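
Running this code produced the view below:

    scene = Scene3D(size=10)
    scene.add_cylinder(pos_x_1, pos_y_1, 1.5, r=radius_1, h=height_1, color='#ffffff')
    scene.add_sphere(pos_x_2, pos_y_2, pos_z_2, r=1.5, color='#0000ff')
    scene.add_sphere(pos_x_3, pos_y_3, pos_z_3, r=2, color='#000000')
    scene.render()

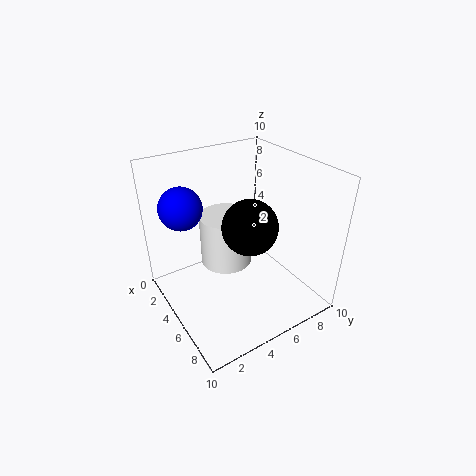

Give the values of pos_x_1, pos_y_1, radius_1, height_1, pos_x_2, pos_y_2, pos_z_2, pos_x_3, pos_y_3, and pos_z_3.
pos_x_1 = 2.5, pos_y_1 = 5.5, radius_1 = 2, height_1 = 4, pos_x_2 = 2.5, pos_y_2 = 2, pos_z_2 = 7, pos_x_3 = 5, pos_y_3 = 6, pos_z_3 = 5.5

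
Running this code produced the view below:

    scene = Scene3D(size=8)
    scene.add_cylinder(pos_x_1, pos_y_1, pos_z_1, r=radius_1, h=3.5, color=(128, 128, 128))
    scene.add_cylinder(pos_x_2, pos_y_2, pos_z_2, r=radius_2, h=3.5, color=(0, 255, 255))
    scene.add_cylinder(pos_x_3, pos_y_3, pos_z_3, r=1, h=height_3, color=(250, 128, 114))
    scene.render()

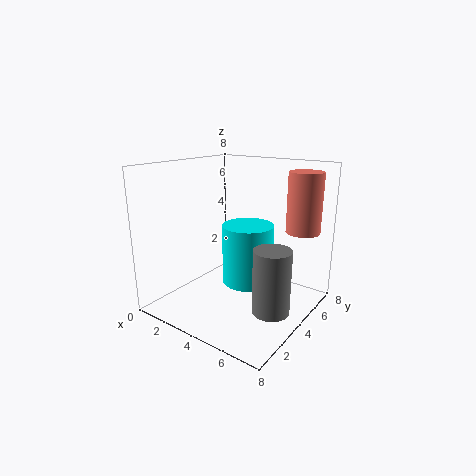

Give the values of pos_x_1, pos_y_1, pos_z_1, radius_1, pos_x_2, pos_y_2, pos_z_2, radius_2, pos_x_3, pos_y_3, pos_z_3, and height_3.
pos_x_1 = 6.5; pos_y_1 = 3.5; pos_z_1 = 0.5; radius_1 = 1; pos_x_2 = 4; pos_y_2 = 5; pos_z_2 = 1; radius_2 = 1.5; pos_x_3 = 6.5; pos_y_3 = 7; pos_z_3 = 4; height_3 = 3.5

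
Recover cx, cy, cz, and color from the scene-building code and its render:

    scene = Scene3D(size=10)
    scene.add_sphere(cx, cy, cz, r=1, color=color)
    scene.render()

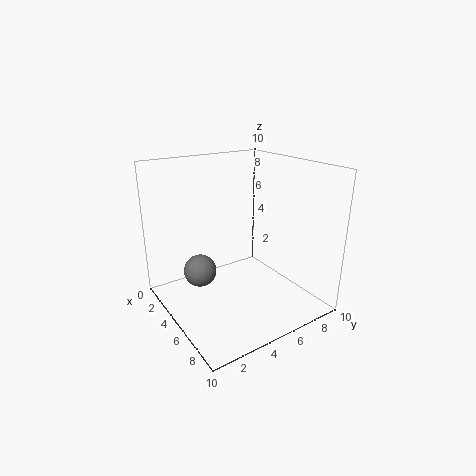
cx = 6, cy = 1.5, cz = 4, color = 'gray'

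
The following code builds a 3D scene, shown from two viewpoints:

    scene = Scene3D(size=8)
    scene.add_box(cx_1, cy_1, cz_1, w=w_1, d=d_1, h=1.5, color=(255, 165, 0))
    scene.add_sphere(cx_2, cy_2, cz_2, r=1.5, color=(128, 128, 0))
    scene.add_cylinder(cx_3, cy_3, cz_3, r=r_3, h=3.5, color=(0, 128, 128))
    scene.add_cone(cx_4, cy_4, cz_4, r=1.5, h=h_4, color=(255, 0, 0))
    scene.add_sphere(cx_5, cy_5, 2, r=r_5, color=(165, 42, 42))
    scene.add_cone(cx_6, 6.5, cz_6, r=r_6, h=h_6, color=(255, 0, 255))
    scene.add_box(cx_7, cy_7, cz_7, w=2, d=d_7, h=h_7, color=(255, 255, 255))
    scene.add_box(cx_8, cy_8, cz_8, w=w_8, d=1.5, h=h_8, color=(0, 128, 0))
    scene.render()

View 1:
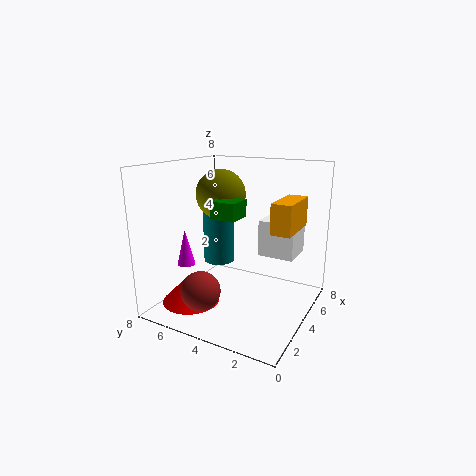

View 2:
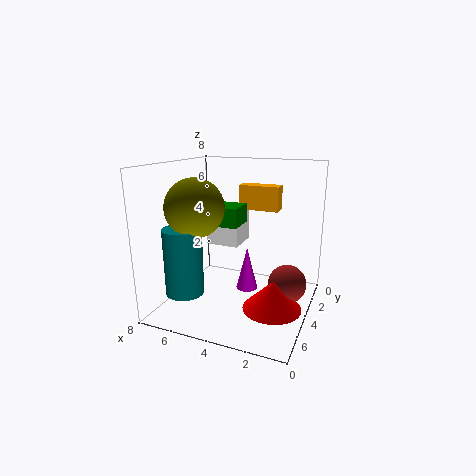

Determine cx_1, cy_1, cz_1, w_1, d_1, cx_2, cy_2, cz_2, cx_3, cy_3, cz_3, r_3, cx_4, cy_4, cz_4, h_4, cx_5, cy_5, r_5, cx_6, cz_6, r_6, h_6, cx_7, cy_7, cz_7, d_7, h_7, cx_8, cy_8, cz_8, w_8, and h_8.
cx_1 = 2.5; cy_1 = 0.5; cz_1 = 5; w_1 = 2.5; d_1 = 1; cx_2 = 5.5; cy_2 = 6; cz_2 = 6; cx_3 = 6; cy_3 = 6.5; cz_3 = 1.5; r_3 = 1; cx_4 = 1.5; cy_4 = 5.5; cz_4 = 1; h_4 = 1.5; cx_5 = 1; cy_5 = 4.5; r_5 = 1; cx_6 = 2.5; cz_6 = 2.5; r_6 = 0.5; h_6 = 2; cx_7 = 4.5; cy_7 = 1; cz_7 = 3; d_7 = 2; h_7 = 2; cx_8 = 3.5; cy_8 = 4; cz_8 = 5; w_8 = 1.5; h_8 = 1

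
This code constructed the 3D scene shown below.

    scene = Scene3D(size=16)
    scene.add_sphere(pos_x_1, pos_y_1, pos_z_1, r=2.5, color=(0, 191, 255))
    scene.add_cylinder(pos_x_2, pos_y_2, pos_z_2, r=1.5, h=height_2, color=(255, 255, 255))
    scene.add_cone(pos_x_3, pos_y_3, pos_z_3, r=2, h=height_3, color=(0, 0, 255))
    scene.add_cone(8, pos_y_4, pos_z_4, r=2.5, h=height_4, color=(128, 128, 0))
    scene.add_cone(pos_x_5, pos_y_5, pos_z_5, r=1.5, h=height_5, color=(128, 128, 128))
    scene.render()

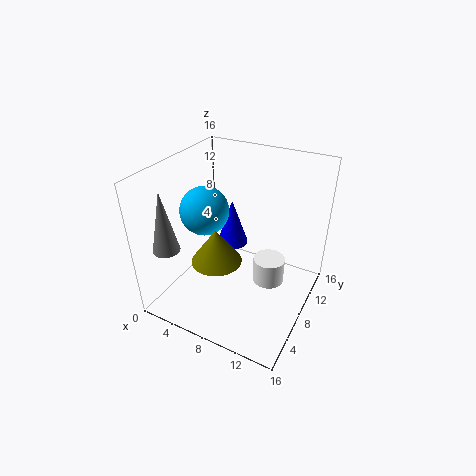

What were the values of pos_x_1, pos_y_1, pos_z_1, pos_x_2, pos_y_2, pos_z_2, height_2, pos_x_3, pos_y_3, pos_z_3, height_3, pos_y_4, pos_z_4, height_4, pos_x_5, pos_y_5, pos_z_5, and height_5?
pos_x_1 = 5.5
pos_y_1 = 5.5
pos_z_1 = 12
pos_x_2 = 13
pos_y_2 = 5
pos_z_2 = 6.5
height_2 = 2.5
pos_x_3 = 4.5
pos_y_3 = 13
pos_z_3 = 3.5
height_3 = 6
pos_y_4 = 3.5
pos_z_4 = 8
height_4 = 3.5
pos_x_5 = 1.5
pos_y_5 = 3.5
pos_z_5 = 7
height_5 = 7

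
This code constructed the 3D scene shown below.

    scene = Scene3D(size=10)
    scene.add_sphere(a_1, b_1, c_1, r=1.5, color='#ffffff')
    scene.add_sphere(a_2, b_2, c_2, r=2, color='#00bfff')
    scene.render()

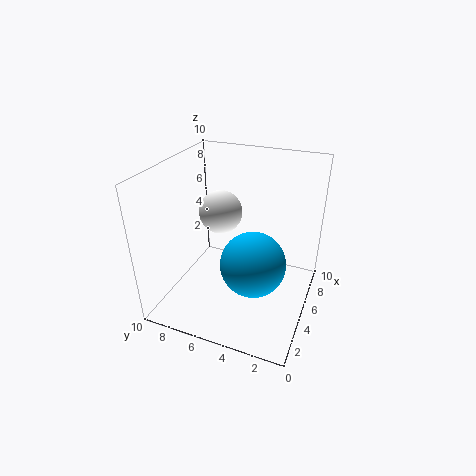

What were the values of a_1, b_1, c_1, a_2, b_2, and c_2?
a_1 = 5.5; b_1 = 6.5; c_1 = 6.5; a_2 = 2.5; b_2 = 3; c_2 = 5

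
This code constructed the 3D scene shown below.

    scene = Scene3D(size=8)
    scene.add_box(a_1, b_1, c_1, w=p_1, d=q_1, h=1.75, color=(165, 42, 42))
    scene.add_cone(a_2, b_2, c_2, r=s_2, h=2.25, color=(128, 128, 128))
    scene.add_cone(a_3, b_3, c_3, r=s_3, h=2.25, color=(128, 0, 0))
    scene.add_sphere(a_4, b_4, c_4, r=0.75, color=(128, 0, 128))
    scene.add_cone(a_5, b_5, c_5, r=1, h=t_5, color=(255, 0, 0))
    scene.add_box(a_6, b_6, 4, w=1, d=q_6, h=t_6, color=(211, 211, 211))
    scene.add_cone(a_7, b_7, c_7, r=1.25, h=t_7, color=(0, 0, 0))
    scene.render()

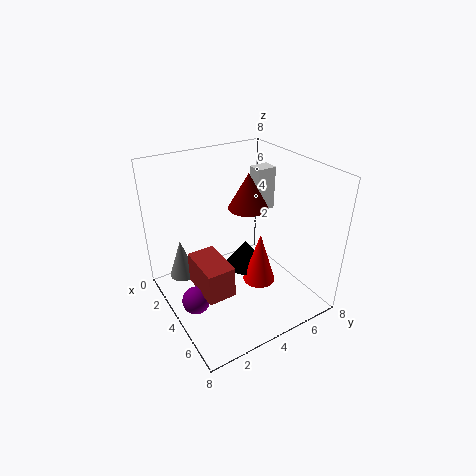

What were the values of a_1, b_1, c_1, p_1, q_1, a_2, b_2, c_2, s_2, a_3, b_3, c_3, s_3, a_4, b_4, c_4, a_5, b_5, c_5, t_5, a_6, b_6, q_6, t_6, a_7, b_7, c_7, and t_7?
a_1 = 3.25
b_1 = 1.25
c_1 = 1.75
p_1 = 2.5
q_1 = 1.5
a_2 = 2.25
b_2 = 1.25
c_2 = 1.5
s_2 = 0.75
a_3 = 2
b_3 = 6
c_3 = 4.5
s_3 = 1.25
a_4 = 4.5
b_4 = 1
c_4 = 1.25
a_5 = 3.75
b_5 = 5.75
c_5 = 0.25
t_5 = 3.25
a_6 = 1
b_6 = 6.75
q_6 = 1.25
t_6 = 2.75
a_7 = 2.5
b_7 = 5.5
c_7 = 0.75
t_7 = 1.75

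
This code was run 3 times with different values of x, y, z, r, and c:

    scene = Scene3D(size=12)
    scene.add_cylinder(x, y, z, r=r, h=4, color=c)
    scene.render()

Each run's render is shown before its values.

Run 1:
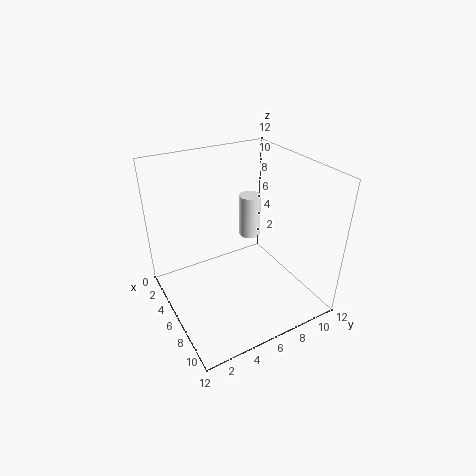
x = 3
y = 9
z = 4
r = 1
c = 'white'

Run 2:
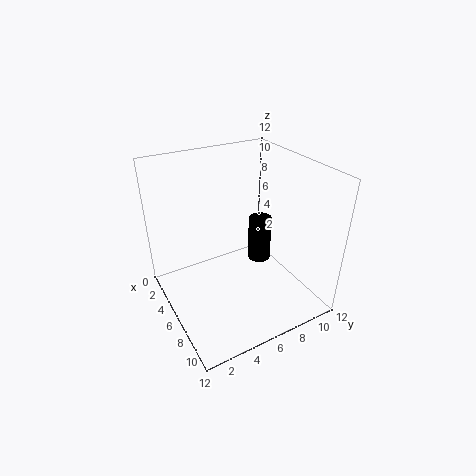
x = 5.5
y = 8.5
z = 3
r = 1
c = 'black'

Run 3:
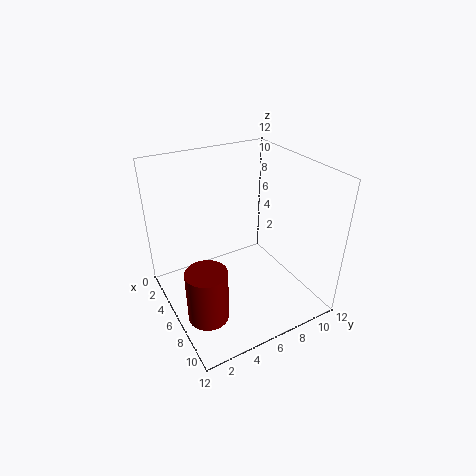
x = 9.5
y = 1.5
z = 2.5
r = 1.5
c = 'maroon'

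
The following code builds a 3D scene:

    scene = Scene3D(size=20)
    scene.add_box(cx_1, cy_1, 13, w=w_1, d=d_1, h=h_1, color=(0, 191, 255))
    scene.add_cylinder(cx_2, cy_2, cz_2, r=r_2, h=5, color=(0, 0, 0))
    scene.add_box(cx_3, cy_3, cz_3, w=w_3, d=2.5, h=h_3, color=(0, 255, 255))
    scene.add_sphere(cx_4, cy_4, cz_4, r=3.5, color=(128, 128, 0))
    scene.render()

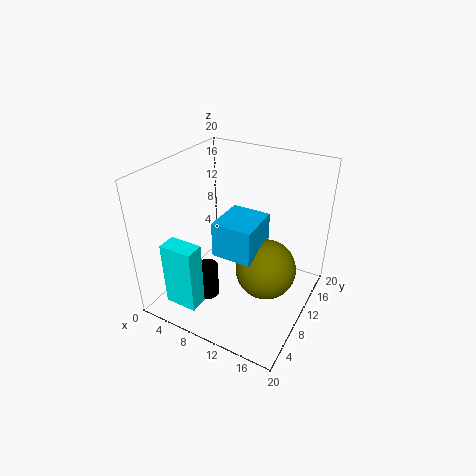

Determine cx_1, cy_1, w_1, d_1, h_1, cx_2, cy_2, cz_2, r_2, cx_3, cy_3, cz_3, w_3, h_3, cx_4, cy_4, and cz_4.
cx_1 = 11.5; cy_1 = 1.5; w_1 = 4.5; d_1 = 5; h_1 = 4; cx_2 = 7; cy_2 = 6.5; cz_2 = 1.5; r_2 = 1.5; cx_3 = 3.5; cy_3 = 1.5; cz_3 = 2.5; w_3 = 4.5; h_3 = 9; cx_4 = 16.5; cy_4 = 5; cz_4 = 10.5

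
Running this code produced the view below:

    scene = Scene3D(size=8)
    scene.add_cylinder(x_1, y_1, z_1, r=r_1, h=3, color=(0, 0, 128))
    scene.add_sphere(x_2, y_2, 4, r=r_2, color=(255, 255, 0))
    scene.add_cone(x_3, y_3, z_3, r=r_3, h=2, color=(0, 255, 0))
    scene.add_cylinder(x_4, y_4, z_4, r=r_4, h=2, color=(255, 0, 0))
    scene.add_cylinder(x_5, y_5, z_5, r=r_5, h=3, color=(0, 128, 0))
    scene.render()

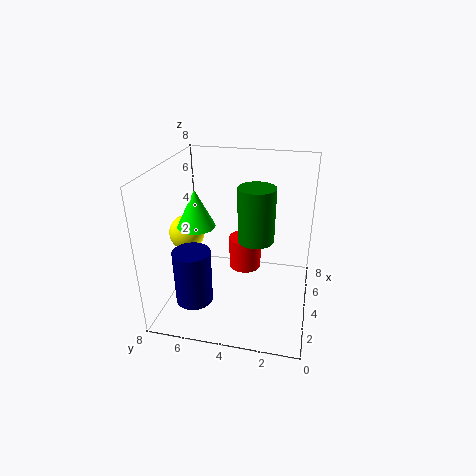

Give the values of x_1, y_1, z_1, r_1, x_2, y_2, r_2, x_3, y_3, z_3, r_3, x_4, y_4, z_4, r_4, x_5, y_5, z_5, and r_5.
x_1 = 2, y_1 = 6, z_1 = 1, r_1 = 1, x_2 = 4, y_2 = 7, r_2 = 1, x_3 = 3, y_3 = 6, z_3 = 5, r_3 = 1, x_4 = 6, y_4 = 4, z_4 = 1, r_4 = 1, x_5 = 4, y_5 = 3, z_5 = 4, r_5 = 1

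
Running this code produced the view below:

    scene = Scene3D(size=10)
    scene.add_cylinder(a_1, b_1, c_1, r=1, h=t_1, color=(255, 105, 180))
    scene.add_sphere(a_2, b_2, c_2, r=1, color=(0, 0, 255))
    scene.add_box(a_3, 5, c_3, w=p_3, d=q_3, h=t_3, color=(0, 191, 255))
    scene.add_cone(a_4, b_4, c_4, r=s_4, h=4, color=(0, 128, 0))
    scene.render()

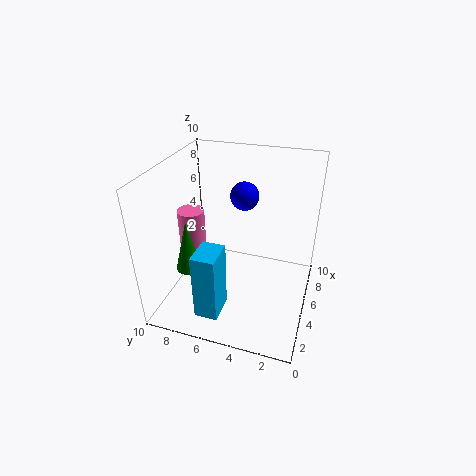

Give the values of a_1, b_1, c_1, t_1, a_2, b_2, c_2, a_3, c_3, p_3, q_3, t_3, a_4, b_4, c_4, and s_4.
a_1 = 6
b_1 = 9
c_1 = 1.5
t_1 = 4.5
a_2 = 6.5
b_2 = 5
c_2 = 7.5
a_3 = 0.5
c_3 = 1.5
p_3 = 2
q_3 = 1.5
t_3 = 4.5
a_4 = 5
b_4 = 9
c_4 = 1.5
s_4 = 1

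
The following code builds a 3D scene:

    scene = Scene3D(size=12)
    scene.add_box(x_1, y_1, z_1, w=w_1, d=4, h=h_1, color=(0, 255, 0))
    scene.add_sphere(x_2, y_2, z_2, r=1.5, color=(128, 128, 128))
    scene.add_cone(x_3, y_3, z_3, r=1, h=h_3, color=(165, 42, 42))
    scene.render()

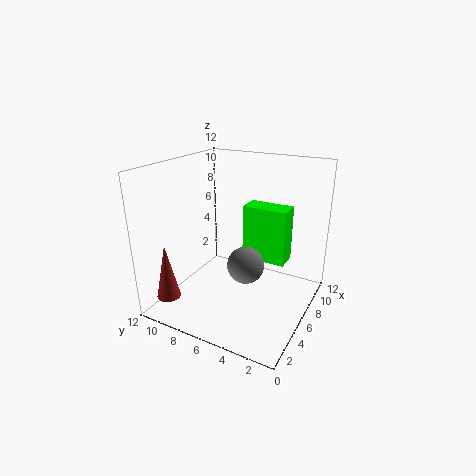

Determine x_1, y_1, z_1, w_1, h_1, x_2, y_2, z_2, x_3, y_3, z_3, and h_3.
x_1 = 8.25
y_1 = 2.75
z_1 = 3
w_1 = 2
h_1 = 5
x_2 = 5
y_2 = 4.75
z_2 = 4.25
x_3 = 2.25
y_3 = 10.75
z_3 = 1
h_3 = 4.75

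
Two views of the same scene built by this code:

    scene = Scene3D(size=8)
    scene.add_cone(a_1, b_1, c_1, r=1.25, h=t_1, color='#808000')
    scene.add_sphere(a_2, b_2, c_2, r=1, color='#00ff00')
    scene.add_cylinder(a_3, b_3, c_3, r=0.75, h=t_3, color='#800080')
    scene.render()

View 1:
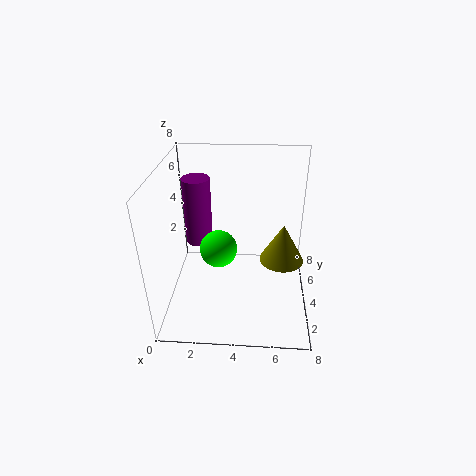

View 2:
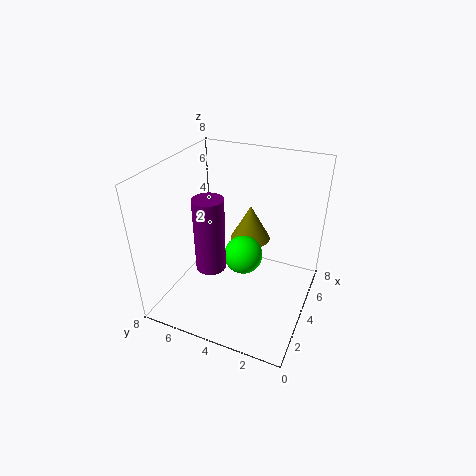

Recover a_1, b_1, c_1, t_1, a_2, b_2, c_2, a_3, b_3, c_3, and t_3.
a_1 = 6.5; b_1 = 4.25; c_1 = 2.5; t_1 = 2.25; a_2 = 3; b_2 = 3.25; c_2 = 3.75; a_3 = 1.75; b_3 = 4.5; c_3 = 3.5; t_3 = 3.75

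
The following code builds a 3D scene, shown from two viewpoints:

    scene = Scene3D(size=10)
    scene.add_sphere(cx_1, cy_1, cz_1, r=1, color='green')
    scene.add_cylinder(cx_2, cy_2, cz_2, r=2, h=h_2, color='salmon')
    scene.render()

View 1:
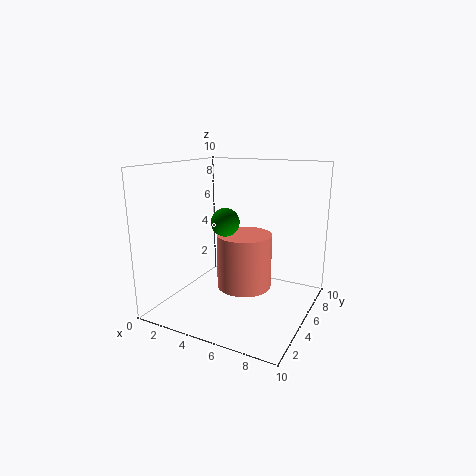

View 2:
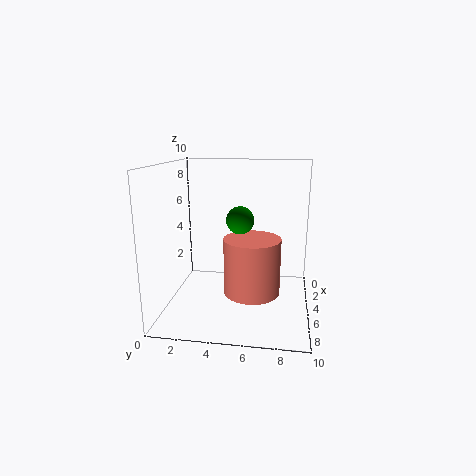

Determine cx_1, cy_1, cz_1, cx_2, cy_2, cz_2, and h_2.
cx_1 = 4
cy_1 = 5
cz_1 = 6
cx_2 = 5
cy_2 = 6
cz_2 = 1
h_2 = 4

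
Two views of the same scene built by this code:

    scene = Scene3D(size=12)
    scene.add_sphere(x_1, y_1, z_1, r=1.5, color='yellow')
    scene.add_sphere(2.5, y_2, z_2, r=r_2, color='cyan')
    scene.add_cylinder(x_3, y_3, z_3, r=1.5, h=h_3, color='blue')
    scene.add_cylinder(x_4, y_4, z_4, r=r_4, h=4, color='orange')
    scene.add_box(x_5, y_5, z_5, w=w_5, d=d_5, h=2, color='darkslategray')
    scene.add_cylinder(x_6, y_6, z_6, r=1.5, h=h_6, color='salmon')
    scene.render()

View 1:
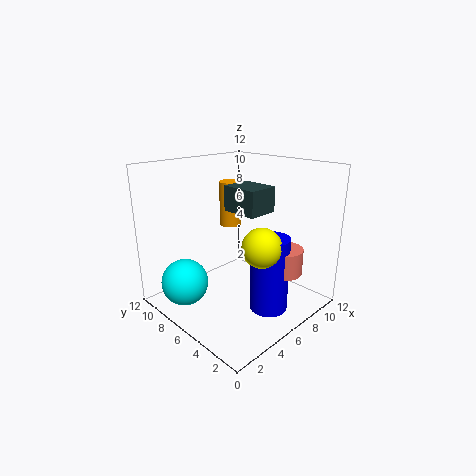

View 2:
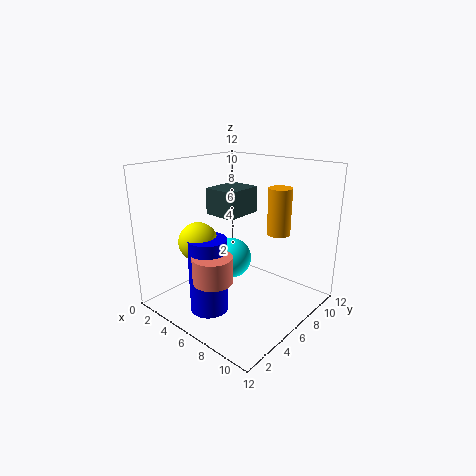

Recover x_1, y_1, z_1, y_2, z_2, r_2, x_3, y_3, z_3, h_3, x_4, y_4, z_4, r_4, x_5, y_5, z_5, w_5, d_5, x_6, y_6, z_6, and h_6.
x_1 = 5
y_1 = 2.5
z_1 = 6.5
y_2 = 9
z_2 = 2
r_2 = 2
x_3 = 6
y_3 = 2.5
z_3 = 1
h_3 = 6
x_4 = 8
y_4 = 9
z_4 = 6
r_4 = 1
x_5 = 5
y_5 = 3.5
z_5 = 8.5
w_5 = 2.5
d_5 = 3
x_6 = 7
y_6 = 2
z_6 = 4
h_6 = 2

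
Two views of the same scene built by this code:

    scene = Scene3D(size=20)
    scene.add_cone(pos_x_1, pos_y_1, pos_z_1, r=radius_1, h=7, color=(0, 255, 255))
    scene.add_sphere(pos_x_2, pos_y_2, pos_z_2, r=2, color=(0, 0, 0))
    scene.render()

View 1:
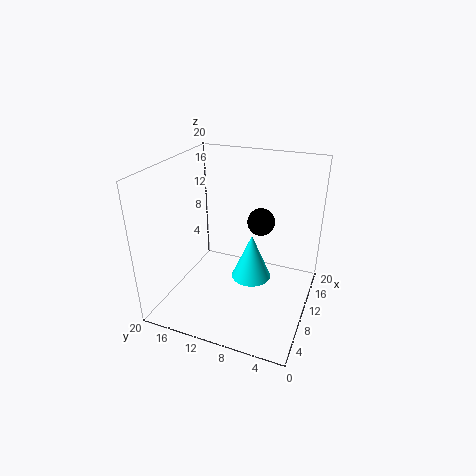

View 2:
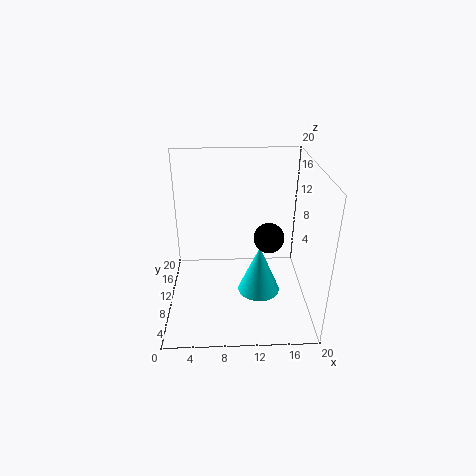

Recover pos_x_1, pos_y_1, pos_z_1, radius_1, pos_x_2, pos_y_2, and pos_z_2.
pos_x_1 = 13, pos_y_1 = 9, pos_z_1 = 2, radius_1 = 3, pos_x_2 = 14, pos_y_2 = 8, pos_z_2 = 11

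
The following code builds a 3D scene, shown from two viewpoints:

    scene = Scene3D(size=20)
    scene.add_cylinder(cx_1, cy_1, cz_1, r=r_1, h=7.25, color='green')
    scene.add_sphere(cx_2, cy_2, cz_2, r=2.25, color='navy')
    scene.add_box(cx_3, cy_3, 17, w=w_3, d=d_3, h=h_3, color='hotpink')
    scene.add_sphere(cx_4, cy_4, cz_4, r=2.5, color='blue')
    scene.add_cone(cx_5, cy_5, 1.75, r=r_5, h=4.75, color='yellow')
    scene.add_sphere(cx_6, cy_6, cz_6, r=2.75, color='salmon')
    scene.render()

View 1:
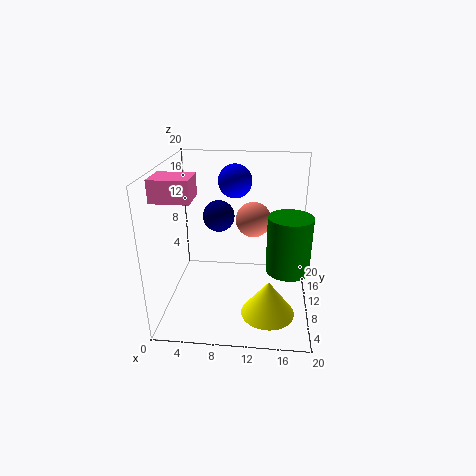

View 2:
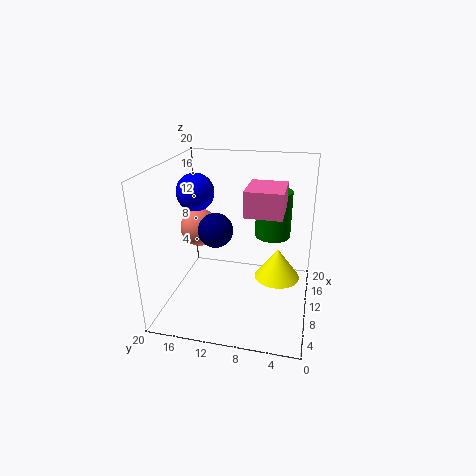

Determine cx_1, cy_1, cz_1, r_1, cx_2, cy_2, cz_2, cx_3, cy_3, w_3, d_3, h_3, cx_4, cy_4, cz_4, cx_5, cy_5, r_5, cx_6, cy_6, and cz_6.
cx_1 = 16.75
cy_1 = 6
cz_1 = 7.75
r_1 = 2.75
cx_2 = 7
cy_2 = 12.25
cz_2 = 12.25
cx_3 = 0.5
cy_3 = 3.25
w_3 = 4.75
d_3 = 4
h_3 = 2.75
cx_4 = 9
cy_4 = 15.5
cz_4 = 16.5
cx_5 = 14.5
cy_5 = 4.75
r_5 = 3.5
cx_6 = 11.75
cy_6 = 16.25
cz_6 = 10.25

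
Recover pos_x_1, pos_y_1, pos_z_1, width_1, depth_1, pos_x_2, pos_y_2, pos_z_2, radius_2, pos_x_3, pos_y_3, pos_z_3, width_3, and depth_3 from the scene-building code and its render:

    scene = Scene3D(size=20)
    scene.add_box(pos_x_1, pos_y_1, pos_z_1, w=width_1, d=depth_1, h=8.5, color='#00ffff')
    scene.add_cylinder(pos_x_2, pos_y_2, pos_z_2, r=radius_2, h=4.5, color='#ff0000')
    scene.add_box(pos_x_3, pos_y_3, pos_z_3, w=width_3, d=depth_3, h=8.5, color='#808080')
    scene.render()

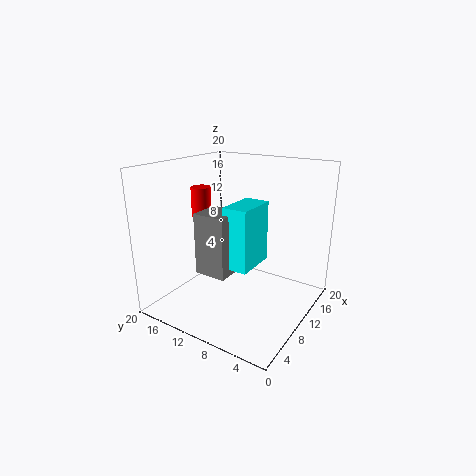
pos_x_1 = 7
pos_y_1 = 7
pos_z_1 = 6.5
width_1 = 6
depth_1 = 3.5
pos_x_2 = 11.5
pos_y_2 = 17.5
pos_z_2 = 11.5
radius_2 = 1.5
pos_x_3 = 5.5
pos_y_3 = 9.5
pos_z_3 = 5.5
width_3 = 4.5
depth_3 = 4.5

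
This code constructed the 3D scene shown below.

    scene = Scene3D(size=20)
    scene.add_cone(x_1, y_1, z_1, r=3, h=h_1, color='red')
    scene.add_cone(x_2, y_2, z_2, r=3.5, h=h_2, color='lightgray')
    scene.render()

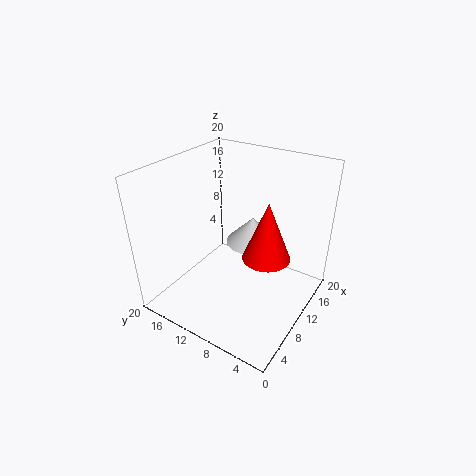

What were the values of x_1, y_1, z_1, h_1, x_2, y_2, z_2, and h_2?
x_1 = 8, y_1 = 4.5, z_1 = 10, h_1 = 7.5, x_2 = 10.5, y_2 = 8, z_2 = 10, h_2 = 3.5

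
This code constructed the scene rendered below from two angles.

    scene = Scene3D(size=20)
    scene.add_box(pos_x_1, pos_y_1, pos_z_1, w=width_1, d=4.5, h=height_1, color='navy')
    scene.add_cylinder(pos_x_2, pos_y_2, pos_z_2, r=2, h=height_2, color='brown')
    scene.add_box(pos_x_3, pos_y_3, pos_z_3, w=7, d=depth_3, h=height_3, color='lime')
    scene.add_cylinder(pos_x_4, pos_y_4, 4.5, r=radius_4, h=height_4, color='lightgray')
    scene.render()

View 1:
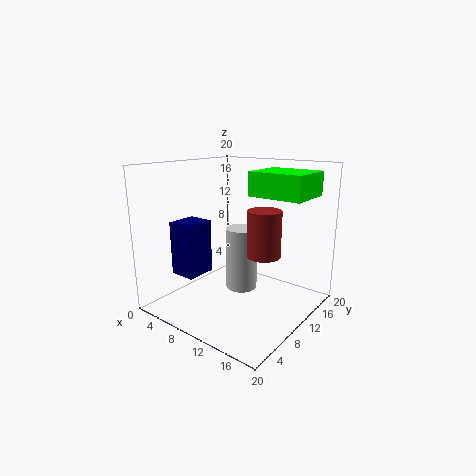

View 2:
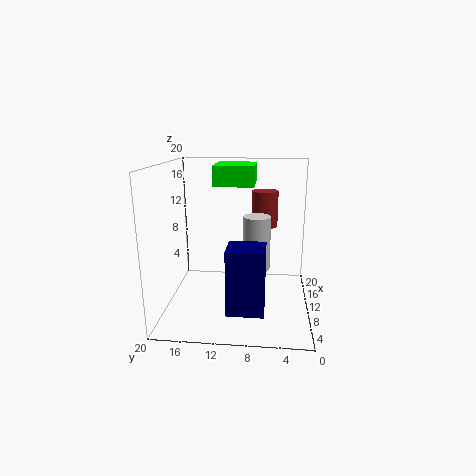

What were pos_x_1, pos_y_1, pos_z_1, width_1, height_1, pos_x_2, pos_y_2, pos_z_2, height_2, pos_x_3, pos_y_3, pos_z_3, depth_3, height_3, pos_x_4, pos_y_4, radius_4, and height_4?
pos_x_1 = 0.5
pos_y_1 = 6
pos_z_1 = 3.5
width_1 = 4
height_1 = 8
pos_x_2 = 16.5
pos_y_2 = 6.5
pos_z_2 = 10
height_2 = 5.5
pos_x_3 = 13
pos_y_3 = 8
pos_z_3 = 16.5
depth_3 = 6
height_3 = 3
pos_x_4 = 12.5
pos_y_4 = 7.5
radius_4 = 2
height_4 = 8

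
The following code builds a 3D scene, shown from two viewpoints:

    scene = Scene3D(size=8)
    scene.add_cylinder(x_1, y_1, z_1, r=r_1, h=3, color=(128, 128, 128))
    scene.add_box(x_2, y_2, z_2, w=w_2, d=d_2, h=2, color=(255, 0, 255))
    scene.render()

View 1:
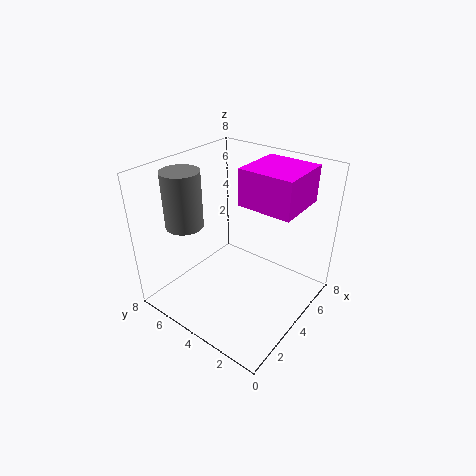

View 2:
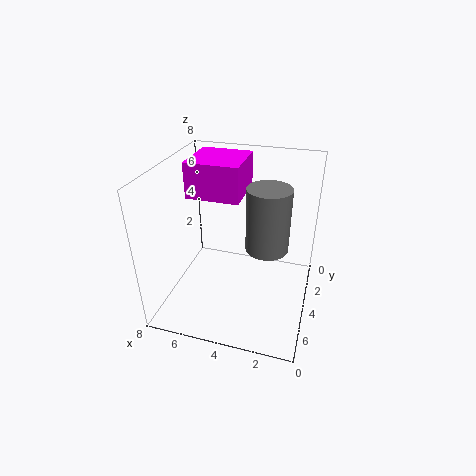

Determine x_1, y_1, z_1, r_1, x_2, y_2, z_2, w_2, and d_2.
x_1 = 2; y_1 = 6; z_1 = 5; r_1 = 1; x_2 = 4; y_2 = 1; z_2 = 6; w_2 = 3; d_2 = 3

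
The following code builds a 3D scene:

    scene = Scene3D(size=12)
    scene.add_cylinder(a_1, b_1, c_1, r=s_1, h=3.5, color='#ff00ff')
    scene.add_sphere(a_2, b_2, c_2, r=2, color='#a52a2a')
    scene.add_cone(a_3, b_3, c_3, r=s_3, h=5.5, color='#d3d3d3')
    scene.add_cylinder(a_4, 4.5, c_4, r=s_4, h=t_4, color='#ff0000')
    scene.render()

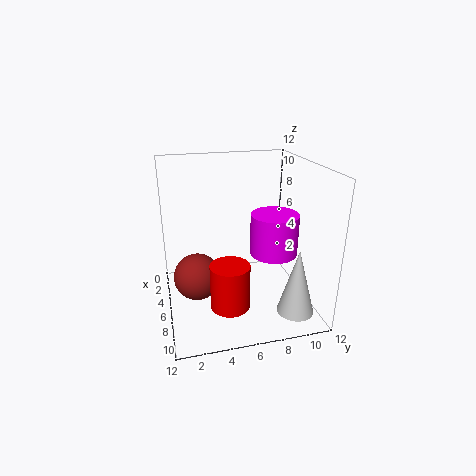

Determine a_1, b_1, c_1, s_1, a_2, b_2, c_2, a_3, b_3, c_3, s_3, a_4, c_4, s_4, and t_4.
a_1 = 6.5, b_1 = 9, c_1 = 4.5, s_1 = 2, a_2 = 5.5, b_2 = 2.5, c_2 = 2.5, a_3 = 9.5, b_3 = 10, c_3 = 0.5, s_3 = 1.5, a_4 = 9.5, c_4 = 2, s_4 = 1.5, t_4 = 3.5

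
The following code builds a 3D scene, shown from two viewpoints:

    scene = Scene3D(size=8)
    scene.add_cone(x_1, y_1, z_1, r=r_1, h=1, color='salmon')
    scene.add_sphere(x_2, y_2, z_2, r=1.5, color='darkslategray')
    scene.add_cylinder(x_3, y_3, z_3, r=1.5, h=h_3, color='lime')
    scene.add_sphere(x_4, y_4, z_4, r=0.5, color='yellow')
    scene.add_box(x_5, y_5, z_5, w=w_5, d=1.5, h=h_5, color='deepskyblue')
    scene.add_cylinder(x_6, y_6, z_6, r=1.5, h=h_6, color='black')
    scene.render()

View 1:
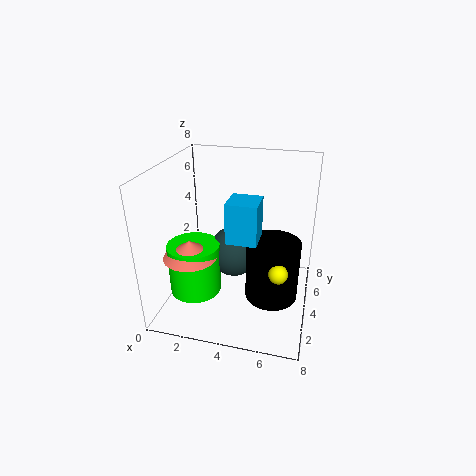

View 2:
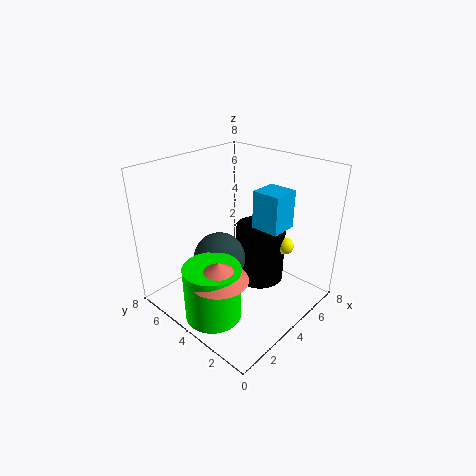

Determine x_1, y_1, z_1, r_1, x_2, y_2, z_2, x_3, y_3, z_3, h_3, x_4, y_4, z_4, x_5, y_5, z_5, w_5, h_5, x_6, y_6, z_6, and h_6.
x_1 = 1.5; y_1 = 3; z_1 = 3; r_1 = 1.5; x_2 = 3.5; y_2 = 5; z_2 = 2.5; x_3 = 1.5; y_3 = 3.5; z_3 = 0.5; h_3 = 3; x_4 = 6.5; y_4 = 2.5; z_4 = 3; x_5 = 4; y_5 = 1.5; z_5 = 5; w_5 = 1.5; h_5 = 2; x_6 = 6; y_6 = 4; z_6 = 0.5; h_6 = 3.5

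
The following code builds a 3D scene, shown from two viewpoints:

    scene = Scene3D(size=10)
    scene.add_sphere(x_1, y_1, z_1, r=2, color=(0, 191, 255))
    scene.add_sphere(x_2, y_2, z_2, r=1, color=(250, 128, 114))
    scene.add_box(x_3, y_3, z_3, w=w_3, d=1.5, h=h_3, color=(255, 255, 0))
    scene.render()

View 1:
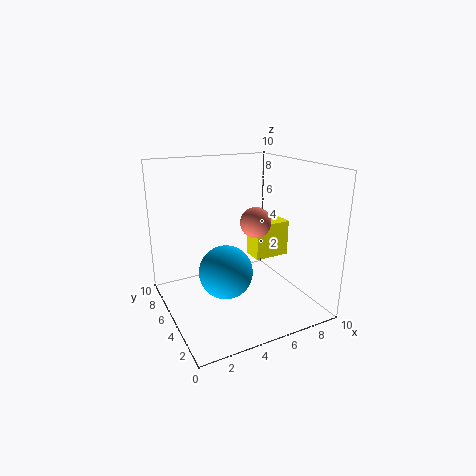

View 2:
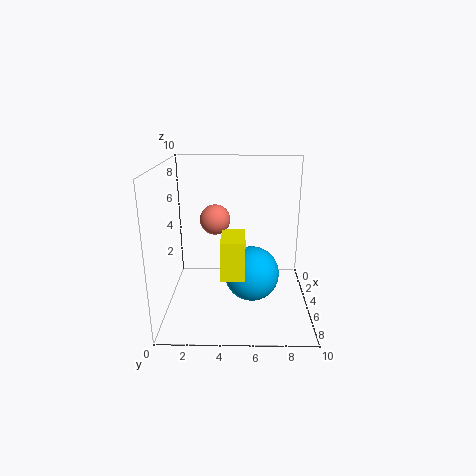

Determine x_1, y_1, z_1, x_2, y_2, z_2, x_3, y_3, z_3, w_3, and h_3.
x_1 = 4.5
y_1 = 6
z_1 = 2
x_2 = 5.5
y_2 = 3.5
z_2 = 6.5
x_3 = 6
y_3 = 4
z_3 = 3.5
w_3 = 2.5
h_3 = 2.5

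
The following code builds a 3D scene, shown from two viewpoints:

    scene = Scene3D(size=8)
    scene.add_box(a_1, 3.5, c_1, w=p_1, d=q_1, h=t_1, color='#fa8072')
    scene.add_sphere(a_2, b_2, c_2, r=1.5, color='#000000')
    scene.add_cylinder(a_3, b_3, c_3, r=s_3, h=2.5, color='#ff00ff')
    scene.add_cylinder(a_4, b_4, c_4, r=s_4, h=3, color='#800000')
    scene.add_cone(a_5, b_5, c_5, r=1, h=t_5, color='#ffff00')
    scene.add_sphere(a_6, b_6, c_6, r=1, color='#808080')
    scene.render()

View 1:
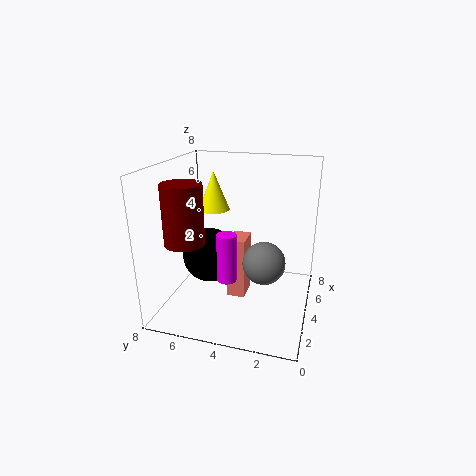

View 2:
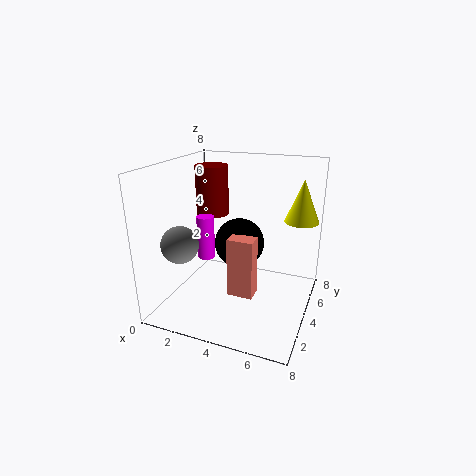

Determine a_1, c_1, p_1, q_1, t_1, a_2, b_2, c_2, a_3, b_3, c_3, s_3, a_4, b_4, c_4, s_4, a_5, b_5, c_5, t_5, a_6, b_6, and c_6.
a_1 = 3.5, c_1 = 0.5, p_1 = 1.5, q_1 = 1, t_1 = 3.5, a_2 = 3.5, b_2 = 5.5, c_2 = 3, a_3 = 2, b_3 = 4, c_3 = 2.5, s_3 = 0.5, a_4 = 1.5, b_4 = 6, c_4 = 4.5, s_4 = 1, a_5 = 7, b_5 = 6.5, c_5 = 4.5, t_5 = 2.5, a_6 = 1.5, b_6 = 2, c_6 = 4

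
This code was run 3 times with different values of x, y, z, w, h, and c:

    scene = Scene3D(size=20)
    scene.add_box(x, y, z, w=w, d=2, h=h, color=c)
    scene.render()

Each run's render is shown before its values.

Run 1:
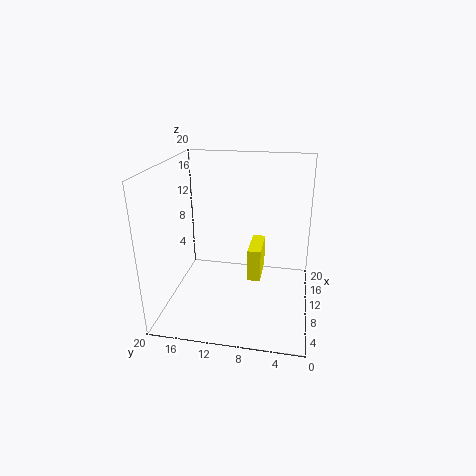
x = 12, y = 7, z = 2, w = 6, h = 5, c = 'yellow'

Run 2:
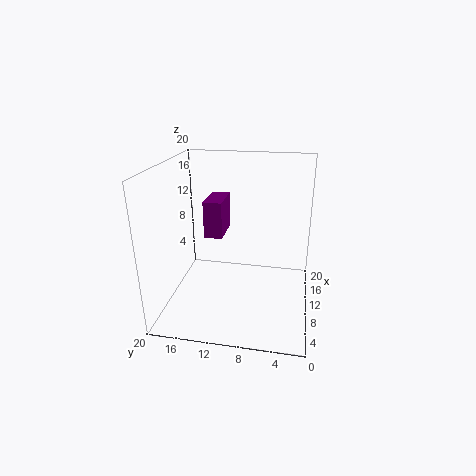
x = 1, y = 10, z = 14, w = 4, h = 4, c = 'purple'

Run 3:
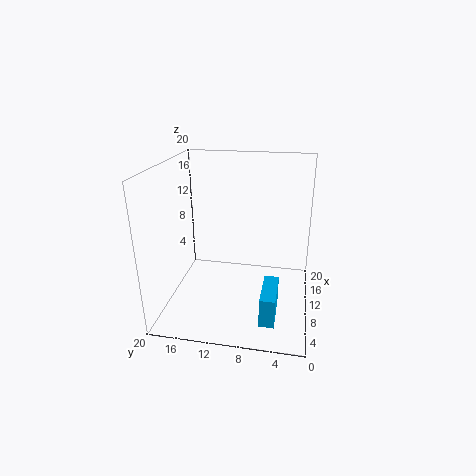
x = 3, y = 4, z = 1, w = 6, h = 4, c = 'deepskyblue'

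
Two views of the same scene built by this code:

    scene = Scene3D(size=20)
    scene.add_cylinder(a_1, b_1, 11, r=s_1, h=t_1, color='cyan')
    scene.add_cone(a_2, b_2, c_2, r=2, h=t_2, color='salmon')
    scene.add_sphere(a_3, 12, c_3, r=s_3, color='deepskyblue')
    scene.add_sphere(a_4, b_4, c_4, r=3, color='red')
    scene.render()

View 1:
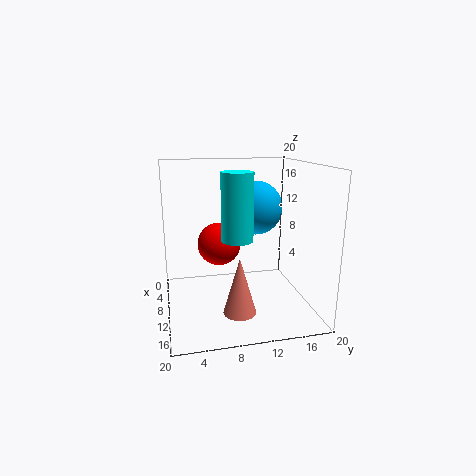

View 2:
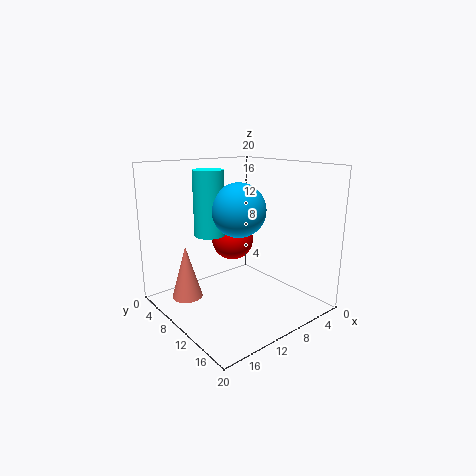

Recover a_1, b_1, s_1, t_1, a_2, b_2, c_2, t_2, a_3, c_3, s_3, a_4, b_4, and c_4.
a_1 = 14
b_1 = 9
s_1 = 2
t_1 = 8.5
a_2 = 17.5
b_2 = 8.5
c_2 = 3
t_2 = 7
a_3 = 11.5
c_3 = 14.5
s_3 = 3.5
a_4 = 9
b_4 = 7.5
c_4 = 9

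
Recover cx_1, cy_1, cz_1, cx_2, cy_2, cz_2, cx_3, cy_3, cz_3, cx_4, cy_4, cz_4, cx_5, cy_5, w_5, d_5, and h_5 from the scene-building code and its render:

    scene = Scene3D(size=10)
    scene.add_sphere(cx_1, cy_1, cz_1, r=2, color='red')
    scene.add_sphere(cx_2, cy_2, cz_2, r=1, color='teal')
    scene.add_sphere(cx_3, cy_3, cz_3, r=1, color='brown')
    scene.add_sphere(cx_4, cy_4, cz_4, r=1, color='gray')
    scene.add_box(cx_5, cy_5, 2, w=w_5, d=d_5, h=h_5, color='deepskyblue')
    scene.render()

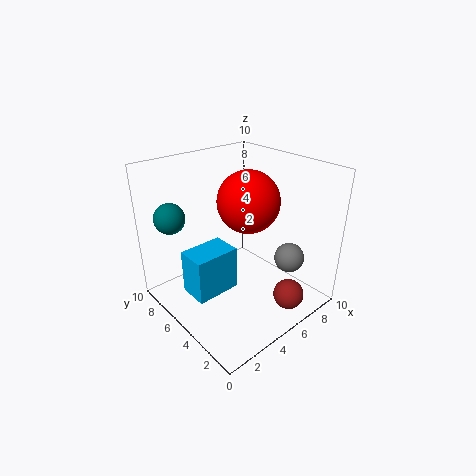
cx_1 = 5
cy_1 = 4
cz_1 = 8
cx_2 = 1
cy_2 = 7
cz_2 = 7
cx_3 = 6
cy_3 = 1
cz_3 = 2
cx_4 = 7
cy_4 = 2
cz_4 = 4
cx_5 = 1
cy_5 = 4
w_5 = 3
d_5 = 2
h_5 = 3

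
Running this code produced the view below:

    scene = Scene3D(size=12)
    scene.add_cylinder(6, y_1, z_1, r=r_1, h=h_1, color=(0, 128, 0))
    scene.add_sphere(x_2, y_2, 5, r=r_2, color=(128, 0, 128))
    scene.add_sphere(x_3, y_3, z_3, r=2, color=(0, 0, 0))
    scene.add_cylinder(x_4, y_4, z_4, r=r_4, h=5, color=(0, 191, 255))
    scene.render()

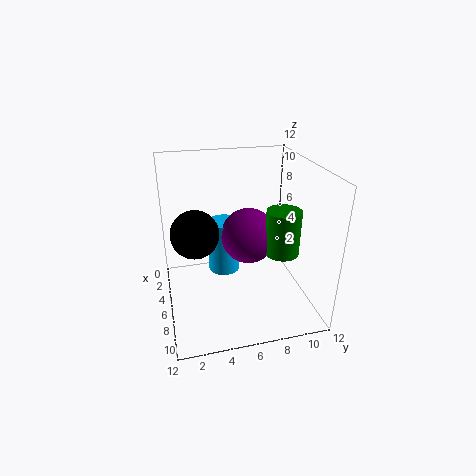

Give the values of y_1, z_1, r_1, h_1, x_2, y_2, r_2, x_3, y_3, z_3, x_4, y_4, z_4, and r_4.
y_1 = 10
z_1 = 4
r_1 = 1.5
h_1 = 4
x_2 = 4
y_2 = 7.5
r_2 = 2.5
x_3 = 5.5
y_3 = 2.5
z_3 = 6.5
x_4 = 2.5
y_4 = 5.5
z_4 = 1
r_4 = 1.5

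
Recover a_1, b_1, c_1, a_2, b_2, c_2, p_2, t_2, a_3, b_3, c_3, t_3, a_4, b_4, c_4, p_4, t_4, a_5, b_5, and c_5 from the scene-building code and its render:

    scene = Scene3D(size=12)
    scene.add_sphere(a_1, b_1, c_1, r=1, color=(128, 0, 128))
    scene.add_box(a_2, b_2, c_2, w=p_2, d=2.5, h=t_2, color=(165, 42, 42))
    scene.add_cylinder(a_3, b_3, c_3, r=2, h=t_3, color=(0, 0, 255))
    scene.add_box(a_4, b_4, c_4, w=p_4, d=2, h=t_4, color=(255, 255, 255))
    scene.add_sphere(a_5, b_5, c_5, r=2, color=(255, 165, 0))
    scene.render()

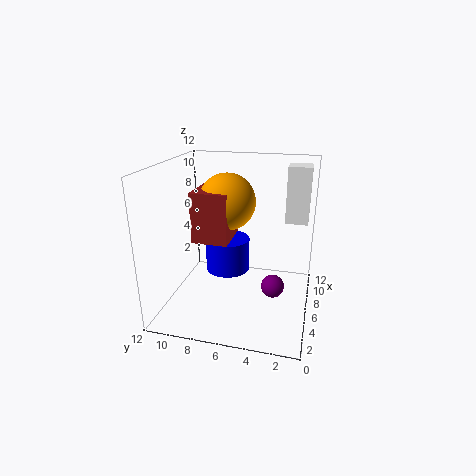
a_1 = 6.5; b_1 = 3; c_1 = 1.5; a_2 = 1; b_2 = 5.5; c_2 = 7.5; p_2 = 3; t_2 = 3.5; a_3 = 8; b_3 = 7.5; c_3 = 2; t_3 = 3; a_4 = 9; b_4 = 0.5; c_4 = 6.5; p_4 = 2; t_4 = 5; a_5 = 3; b_5 = 6; c_5 = 10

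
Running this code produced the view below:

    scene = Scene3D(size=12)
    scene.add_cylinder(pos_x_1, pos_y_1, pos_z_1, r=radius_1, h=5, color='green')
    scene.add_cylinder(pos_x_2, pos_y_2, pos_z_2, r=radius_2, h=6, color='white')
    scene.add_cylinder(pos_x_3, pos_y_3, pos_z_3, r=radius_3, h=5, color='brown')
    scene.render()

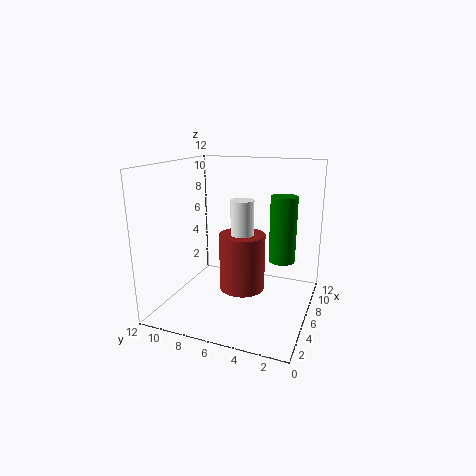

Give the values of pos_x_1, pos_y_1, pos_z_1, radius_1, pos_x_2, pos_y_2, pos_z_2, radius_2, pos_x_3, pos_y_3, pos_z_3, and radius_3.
pos_x_1 = 5, pos_y_1 = 2, pos_z_1 = 5, radius_1 = 1, pos_x_2 = 7, pos_y_2 = 6, pos_z_2 = 3, radius_2 = 1, pos_x_3 = 7, pos_y_3 = 6, pos_z_3 = 1, radius_3 = 2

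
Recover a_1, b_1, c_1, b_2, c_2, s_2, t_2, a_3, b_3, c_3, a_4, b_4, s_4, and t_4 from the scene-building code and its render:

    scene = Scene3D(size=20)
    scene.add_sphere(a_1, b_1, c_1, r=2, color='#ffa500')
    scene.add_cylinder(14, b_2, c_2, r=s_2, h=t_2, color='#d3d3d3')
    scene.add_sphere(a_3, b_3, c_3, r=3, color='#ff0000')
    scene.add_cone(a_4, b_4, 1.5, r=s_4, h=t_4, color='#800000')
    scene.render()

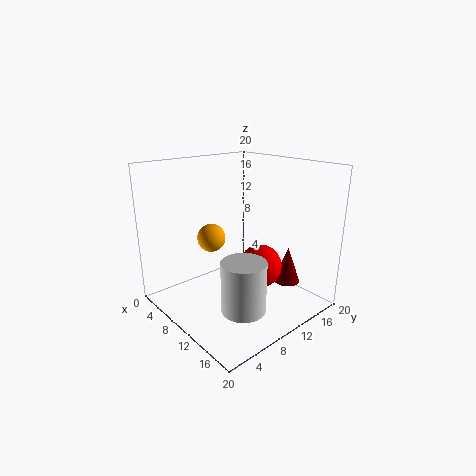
a_1 = 6.5, b_1 = 8, c_1 = 9.5, b_2 = 7.5, c_2 = 1.5, s_2 = 3, t_2 = 7, a_3 = 12.5, b_3 = 12, c_3 = 6, a_4 = 12.5, b_4 = 18, s_4 = 2, t_4 = 5.5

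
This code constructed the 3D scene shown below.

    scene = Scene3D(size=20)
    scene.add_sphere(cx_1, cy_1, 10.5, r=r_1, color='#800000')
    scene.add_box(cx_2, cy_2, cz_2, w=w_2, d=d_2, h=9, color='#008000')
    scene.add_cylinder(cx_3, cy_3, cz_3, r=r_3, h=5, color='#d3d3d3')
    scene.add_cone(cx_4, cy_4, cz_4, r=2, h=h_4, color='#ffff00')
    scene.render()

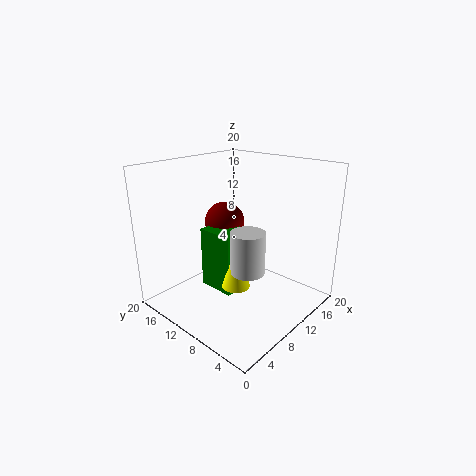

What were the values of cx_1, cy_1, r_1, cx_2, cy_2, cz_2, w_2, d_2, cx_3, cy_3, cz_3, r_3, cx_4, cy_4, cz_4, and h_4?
cx_1 = 12.5
cy_1 = 15
r_1 = 3
cx_2 = 8
cy_2 = 10
cz_2 = 1.5
w_2 = 4.5
d_2 = 5.5
cx_3 = 5
cy_3 = 4
cz_3 = 9
r_3 = 2
cx_4 = 9
cy_4 = 9.5
cz_4 = 3
h_4 = 6.5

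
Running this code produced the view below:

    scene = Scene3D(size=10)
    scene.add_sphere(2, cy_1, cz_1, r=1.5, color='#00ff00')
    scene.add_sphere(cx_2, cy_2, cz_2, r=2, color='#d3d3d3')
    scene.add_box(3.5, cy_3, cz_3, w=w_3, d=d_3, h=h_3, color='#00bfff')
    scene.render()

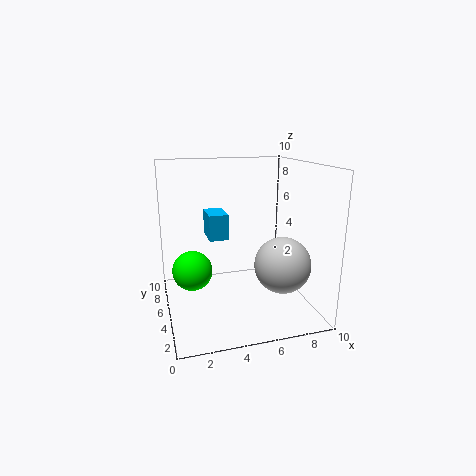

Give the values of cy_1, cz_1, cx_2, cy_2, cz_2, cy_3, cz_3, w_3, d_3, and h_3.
cy_1 = 7, cz_1 = 2, cx_2 = 8, cy_2 = 4, cz_2 = 3, cy_3 = 7.5, cz_3 = 4, w_3 = 1.5, d_3 = 2.5, h_3 = 2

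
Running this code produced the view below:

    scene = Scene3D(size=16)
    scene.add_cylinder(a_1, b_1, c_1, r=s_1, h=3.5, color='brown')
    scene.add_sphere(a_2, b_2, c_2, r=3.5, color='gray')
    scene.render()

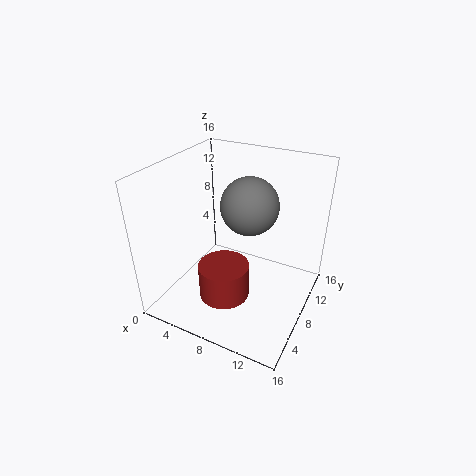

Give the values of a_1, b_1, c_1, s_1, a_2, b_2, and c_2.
a_1 = 9, b_1 = 3, c_1 = 4.5, s_1 = 2.5, a_2 = 7.5, b_2 = 12, c_2 = 10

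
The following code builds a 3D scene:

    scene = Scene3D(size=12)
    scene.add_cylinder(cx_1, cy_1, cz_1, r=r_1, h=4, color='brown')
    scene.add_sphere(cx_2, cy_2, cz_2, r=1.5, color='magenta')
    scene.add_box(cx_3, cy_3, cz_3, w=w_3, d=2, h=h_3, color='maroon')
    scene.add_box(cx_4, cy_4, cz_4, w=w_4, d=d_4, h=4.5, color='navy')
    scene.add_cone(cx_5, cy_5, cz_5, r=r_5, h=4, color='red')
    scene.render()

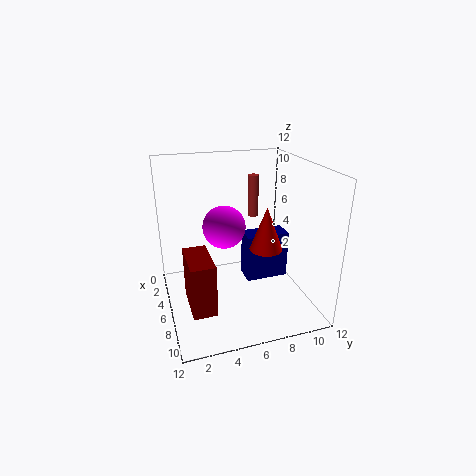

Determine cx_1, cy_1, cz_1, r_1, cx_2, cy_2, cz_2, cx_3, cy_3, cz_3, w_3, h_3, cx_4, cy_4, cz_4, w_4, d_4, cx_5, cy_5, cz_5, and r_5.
cx_1 = 1.5, cy_1 = 9, cz_1 = 6, r_1 = 0.5, cx_2 = 9, cy_2 = 4, cz_2 = 8.5, cx_3 = 4.5, cy_3 = 1.5, cz_3 = 0.5, w_3 = 4, h_3 = 4.5, cx_4 = 2.5, cy_4 = 7.5, cz_4 = 0.5, w_4 = 2, d_4 = 4, cx_5 = 5, cy_5 = 9, cz_5 = 4, r_5 = 1.5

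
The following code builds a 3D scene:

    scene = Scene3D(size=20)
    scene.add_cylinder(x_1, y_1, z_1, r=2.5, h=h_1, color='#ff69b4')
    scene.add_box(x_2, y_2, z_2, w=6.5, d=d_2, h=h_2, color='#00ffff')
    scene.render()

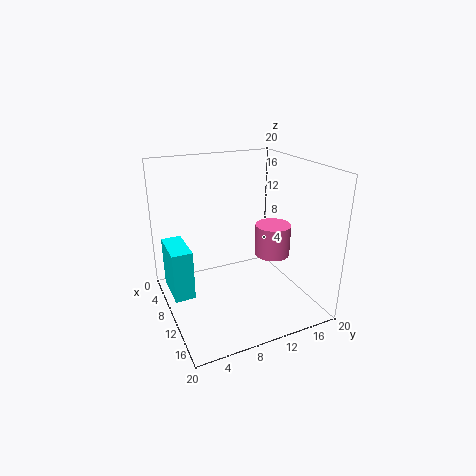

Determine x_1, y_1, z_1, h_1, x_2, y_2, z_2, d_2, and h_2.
x_1 = 11
y_1 = 15
z_1 = 7
h_1 = 4.5
x_2 = 1.5
y_2 = 1
z_2 = 0.5
d_2 = 3
h_2 = 7.5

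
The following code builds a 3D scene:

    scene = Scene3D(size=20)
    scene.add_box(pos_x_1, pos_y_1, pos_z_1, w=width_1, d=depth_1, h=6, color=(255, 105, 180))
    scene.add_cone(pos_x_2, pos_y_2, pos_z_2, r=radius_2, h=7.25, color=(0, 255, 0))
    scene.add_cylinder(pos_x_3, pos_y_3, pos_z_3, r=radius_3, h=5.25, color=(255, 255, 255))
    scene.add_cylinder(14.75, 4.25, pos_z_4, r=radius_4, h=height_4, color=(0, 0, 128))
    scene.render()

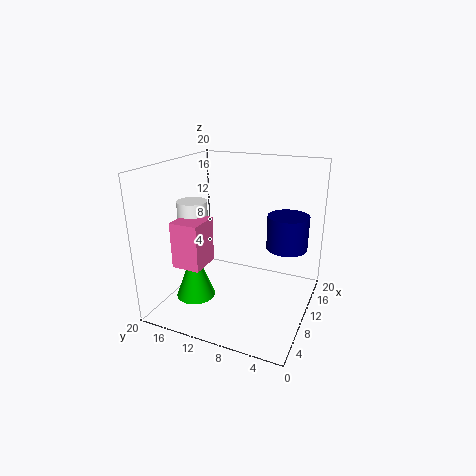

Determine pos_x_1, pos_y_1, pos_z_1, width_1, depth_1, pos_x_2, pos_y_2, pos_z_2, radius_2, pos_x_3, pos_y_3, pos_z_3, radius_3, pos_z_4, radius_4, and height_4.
pos_x_1 = 2.75
pos_y_1 = 12.25
pos_z_1 = 7.75
width_1 = 4.25
depth_1 = 3.75
pos_x_2 = 6.75
pos_y_2 = 15.25
pos_z_2 = 1.5
radius_2 = 2.75
pos_x_3 = 7
pos_y_3 = 15.25
pos_z_3 = 10.25
radius_3 = 2
pos_z_4 = 7.5
radius_4 = 3
height_4 = 5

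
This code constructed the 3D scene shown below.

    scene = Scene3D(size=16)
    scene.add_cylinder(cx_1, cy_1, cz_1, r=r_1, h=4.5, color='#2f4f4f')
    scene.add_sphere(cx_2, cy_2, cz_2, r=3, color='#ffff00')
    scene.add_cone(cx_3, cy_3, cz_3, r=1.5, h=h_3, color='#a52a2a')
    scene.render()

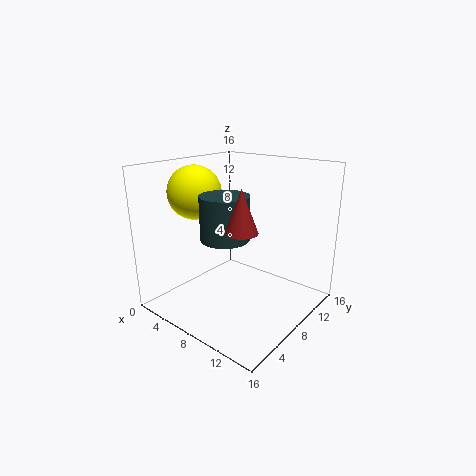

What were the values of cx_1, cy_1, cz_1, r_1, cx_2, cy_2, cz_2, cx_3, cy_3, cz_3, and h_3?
cx_1 = 8.75, cy_1 = 5, cz_1 = 9, r_1 = 2.5, cx_2 = 3.25, cy_2 = 6.25, cz_2 = 12.75, cx_3 = 12.25, cy_3 = 3.25, cz_3 = 11, h_3 = 4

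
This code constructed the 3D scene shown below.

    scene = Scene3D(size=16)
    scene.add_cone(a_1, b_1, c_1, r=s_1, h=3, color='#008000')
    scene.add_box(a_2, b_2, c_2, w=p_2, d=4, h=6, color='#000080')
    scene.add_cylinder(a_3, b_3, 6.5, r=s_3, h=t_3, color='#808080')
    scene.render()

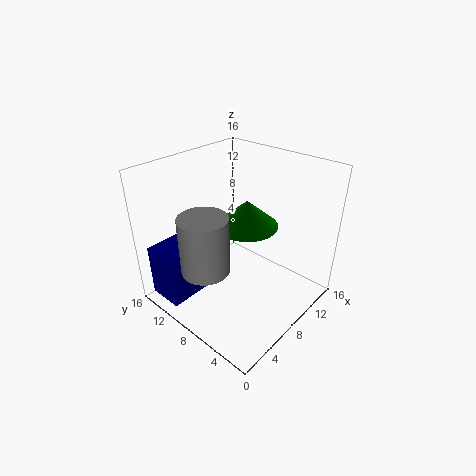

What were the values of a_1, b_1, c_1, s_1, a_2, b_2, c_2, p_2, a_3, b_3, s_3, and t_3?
a_1 = 9.5
b_1 = 8
c_1 = 9
s_1 = 3.5
a_2 = 0.5
b_2 = 10.5
c_2 = 1.5
p_2 = 5
a_3 = 3
b_3 = 8
s_3 = 2.5
t_3 = 6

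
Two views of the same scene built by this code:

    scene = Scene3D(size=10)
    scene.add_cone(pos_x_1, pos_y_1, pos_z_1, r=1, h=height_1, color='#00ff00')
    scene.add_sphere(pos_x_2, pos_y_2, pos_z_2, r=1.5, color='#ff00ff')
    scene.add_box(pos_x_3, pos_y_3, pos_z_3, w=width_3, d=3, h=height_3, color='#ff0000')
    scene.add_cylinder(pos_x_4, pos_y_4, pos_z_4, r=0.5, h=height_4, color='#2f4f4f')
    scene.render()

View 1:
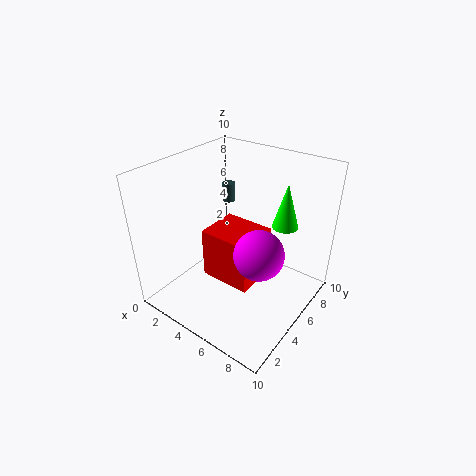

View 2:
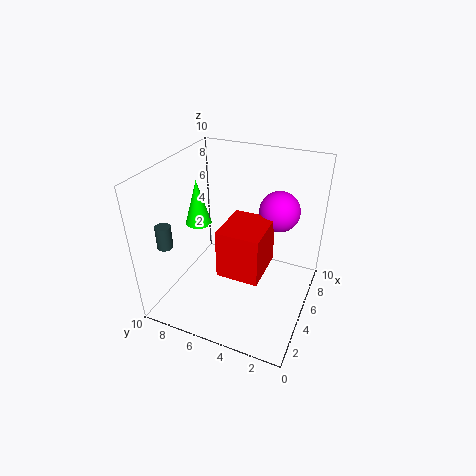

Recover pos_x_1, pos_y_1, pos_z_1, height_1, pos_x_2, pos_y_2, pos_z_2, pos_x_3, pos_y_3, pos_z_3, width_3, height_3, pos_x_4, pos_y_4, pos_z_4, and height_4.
pos_x_1 = 6.5; pos_y_1 = 9; pos_z_1 = 4.5; height_1 = 3.5; pos_x_2 = 8; pos_y_2 = 3; pos_z_2 = 6; pos_x_3 = 3.5; pos_y_3 = 3; pos_z_3 = 2.5; width_3 = 3.5; height_3 = 3.5; pos_x_4 = 1.5; pos_y_4 = 8.5; pos_z_4 = 5.5; height_4 = 1.5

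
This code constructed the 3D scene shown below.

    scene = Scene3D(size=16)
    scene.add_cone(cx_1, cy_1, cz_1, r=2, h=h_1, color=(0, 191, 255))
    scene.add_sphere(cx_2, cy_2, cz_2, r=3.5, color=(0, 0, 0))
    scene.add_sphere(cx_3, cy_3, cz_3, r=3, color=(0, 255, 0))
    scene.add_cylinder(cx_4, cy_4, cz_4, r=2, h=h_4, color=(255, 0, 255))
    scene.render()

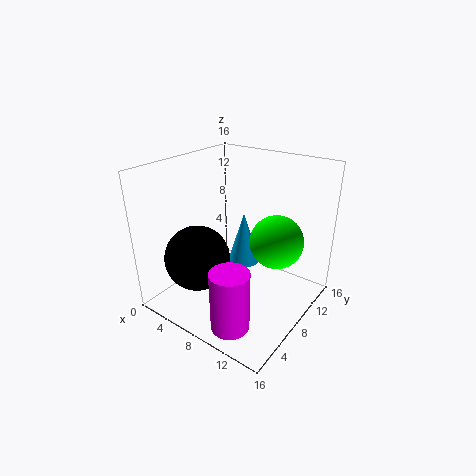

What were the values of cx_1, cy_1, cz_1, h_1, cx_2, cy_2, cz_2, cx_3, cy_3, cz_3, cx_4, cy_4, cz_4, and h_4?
cx_1 = 6
cy_1 = 12
cz_1 = 2.5
h_1 = 6.5
cx_2 = 5.5
cy_2 = 4
cz_2 = 6.5
cx_3 = 11.5
cy_3 = 10.5
cz_3 = 7.5
cx_4 = 11
cy_4 = 2.5
cz_4 = 1
h_4 = 6.5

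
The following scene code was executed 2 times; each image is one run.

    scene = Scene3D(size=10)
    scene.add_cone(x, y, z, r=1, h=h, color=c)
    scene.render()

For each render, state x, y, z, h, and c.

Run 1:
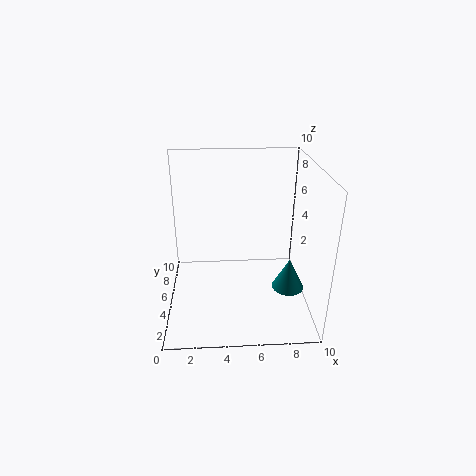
x = 8, y = 2, z = 3, h = 2, c = 'teal'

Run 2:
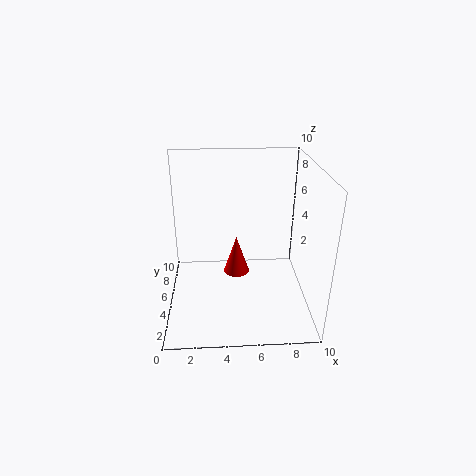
x = 5, y = 7, z = 1, h = 3, c = 'red'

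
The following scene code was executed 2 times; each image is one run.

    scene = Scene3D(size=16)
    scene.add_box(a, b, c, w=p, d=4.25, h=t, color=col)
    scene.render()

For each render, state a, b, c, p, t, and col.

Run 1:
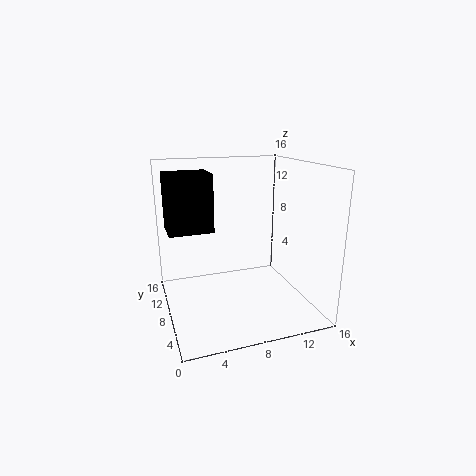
a = 0.75, b = 10.5, c = 8, p = 5.25, t = 6.75, col = 'black'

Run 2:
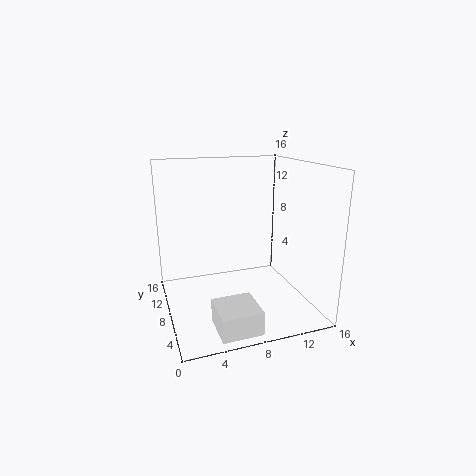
a = 4, b = 0.75, c = 0.25, p = 4.25, t = 2.5, col = 'white'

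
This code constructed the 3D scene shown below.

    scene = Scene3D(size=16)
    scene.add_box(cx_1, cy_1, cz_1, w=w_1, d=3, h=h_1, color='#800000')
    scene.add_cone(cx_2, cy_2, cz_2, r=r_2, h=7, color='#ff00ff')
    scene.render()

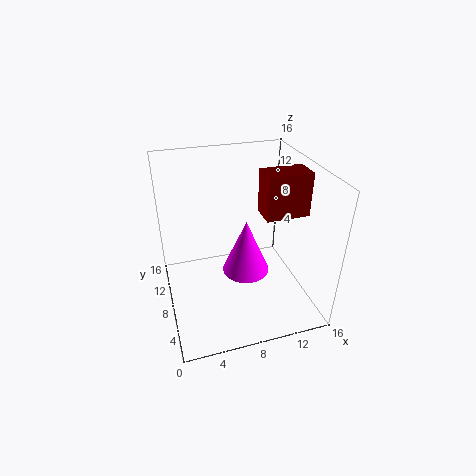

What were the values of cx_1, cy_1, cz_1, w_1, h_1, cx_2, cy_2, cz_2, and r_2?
cx_1 = 11; cy_1 = 7; cz_1 = 10; w_1 = 5; h_1 = 5; cx_2 = 10; cy_2 = 11; cz_2 = 1; r_2 = 3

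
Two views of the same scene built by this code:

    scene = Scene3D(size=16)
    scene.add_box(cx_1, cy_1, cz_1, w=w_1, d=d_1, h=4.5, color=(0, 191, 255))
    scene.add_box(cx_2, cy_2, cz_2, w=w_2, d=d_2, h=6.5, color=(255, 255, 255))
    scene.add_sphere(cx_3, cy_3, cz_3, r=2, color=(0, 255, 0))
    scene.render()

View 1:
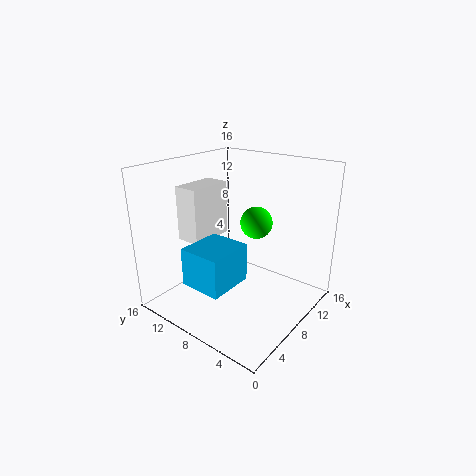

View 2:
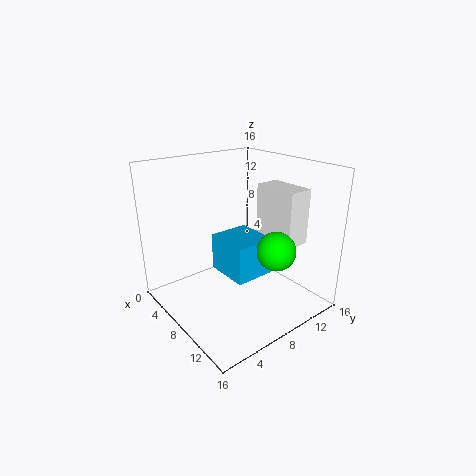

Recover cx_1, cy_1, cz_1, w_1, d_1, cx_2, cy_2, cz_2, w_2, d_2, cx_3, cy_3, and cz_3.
cx_1 = 3.5
cy_1 = 7.5
cz_1 = 2.5
w_1 = 5.5
d_1 = 5
cx_2 = 6
cy_2 = 12.5
cz_2 = 6.5
w_2 = 5.5
d_2 = 3
cx_3 = 13
cy_3 = 9
cz_3 = 8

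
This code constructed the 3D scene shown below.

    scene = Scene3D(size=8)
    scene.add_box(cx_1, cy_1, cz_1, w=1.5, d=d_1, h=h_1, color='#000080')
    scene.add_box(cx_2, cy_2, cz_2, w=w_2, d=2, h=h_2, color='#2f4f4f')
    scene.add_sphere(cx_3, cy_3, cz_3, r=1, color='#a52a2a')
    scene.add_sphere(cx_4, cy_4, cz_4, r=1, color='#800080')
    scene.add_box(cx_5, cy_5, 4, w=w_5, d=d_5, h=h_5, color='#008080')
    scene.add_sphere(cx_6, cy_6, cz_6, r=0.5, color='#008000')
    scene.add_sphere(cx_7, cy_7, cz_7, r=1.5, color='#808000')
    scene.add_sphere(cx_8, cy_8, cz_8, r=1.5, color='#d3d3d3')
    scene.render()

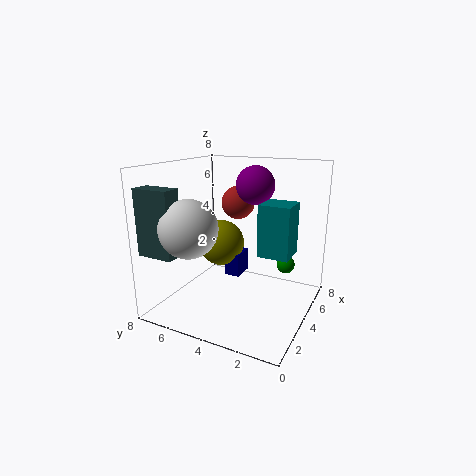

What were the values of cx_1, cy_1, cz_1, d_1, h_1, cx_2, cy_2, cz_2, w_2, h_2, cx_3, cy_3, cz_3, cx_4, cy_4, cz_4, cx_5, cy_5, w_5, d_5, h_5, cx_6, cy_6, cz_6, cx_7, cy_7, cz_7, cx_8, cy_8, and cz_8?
cx_1 = 6; cy_1 = 5; cz_1 = 0.5; d_1 = 1; h_1 = 1.5; cx_2 = 0.5; cy_2 = 6; cz_2 = 3.5; w_2 = 1; h_2 = 3.5; cx_3 = 6; cy_3 = 5; cz_3 = 5.5; cx_4 = 4; cy_4 = 3; cz_4 = 7; cx_5 = 2; cy_5 = 0.5; w_5 = 1.5; d_5 = 1.5; h_5 = 2.5; cx_6 = 5; cy_6 = 1.5; cz_6 = 2.5; cx_7 = 6.5; cy_7 = 6.5; cz_7 = 2.5; cx_8 = 1.5; cy_8 = 5.5; cz_8 = 5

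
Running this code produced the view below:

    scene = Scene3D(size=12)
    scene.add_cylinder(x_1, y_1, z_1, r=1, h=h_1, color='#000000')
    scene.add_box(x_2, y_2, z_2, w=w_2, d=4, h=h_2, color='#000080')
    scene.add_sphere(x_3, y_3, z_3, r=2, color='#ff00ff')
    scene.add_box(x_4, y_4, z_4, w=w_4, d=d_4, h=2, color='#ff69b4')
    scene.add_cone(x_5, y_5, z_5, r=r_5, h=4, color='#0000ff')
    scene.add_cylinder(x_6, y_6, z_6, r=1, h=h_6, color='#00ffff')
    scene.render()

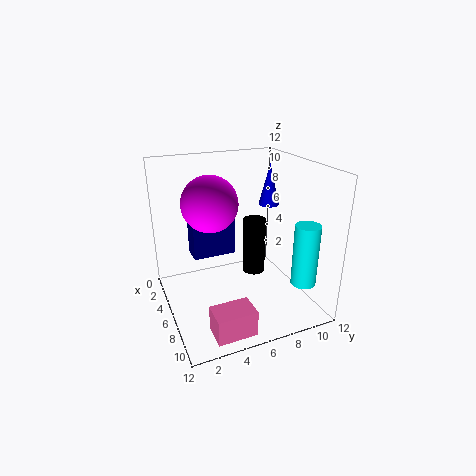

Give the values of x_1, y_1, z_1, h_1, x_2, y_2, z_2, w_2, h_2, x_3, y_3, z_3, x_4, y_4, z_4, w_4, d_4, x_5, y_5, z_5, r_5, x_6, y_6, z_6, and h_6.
x_1 = 5, y_1 = 8, z_1 = 2, h_1 = 5, x_2 = 1, y_2 = 3, z_2 = 3, w_2 = 2, h_2 = 4, x_3 = 8, y_3 = 3, z_3 = 10, x_4 = 10, y_4 = 2, z_4 = 1, w_4 = 2, d_4 = 3, x_5 = 2, y_5 = 11, z_5 = 7, r_5 = 1, x_6 = 10, y_6 = 10, z_6 = 3, h_6 = 5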